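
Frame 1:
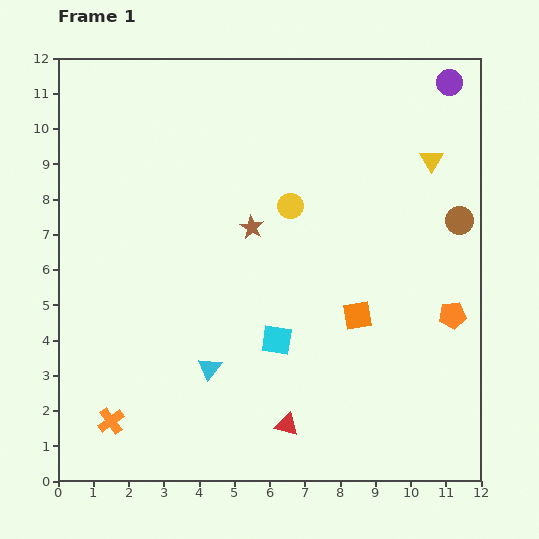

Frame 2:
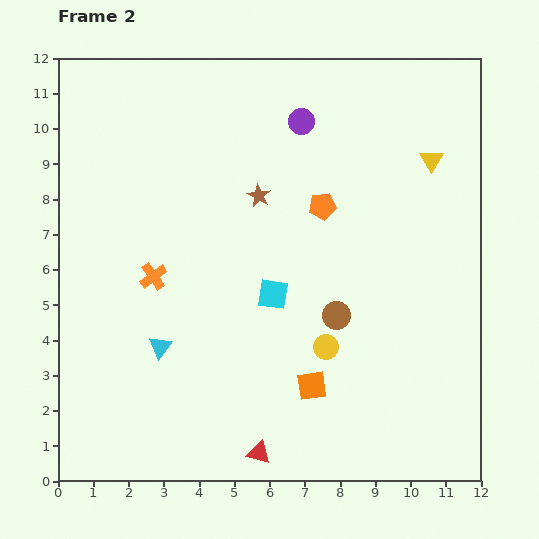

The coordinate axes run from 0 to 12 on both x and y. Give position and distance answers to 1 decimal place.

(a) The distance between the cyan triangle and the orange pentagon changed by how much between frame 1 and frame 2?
-1.0

Distance in frame 1: 7.1. Distance in frame 2: 6.1.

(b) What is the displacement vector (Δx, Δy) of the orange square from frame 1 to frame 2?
(-1.3, -2.0)

The orange square was at (8.5, 4.7) in frame 1 and (7.2, 2.7) in frame 2.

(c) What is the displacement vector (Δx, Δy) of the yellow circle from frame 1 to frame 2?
(1.0, -4.0)

The yellow circle was at (6.6, 7.8) in frame 1 and (7.6, 3.8) in frame 2.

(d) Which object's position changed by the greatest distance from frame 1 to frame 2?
the orange pentagon

(moved 4.8; next 4.4)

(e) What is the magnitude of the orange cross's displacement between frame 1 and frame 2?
4.3

The orange cross moved from (1.5, 1.7) to (2.7, 5.8), a distance of √(1.2² + 4.1²) ≈ 4.3.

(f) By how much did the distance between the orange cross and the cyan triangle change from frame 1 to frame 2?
-1.2

Distance in frame 1: 3.2. Distance in frame 2: 2.0.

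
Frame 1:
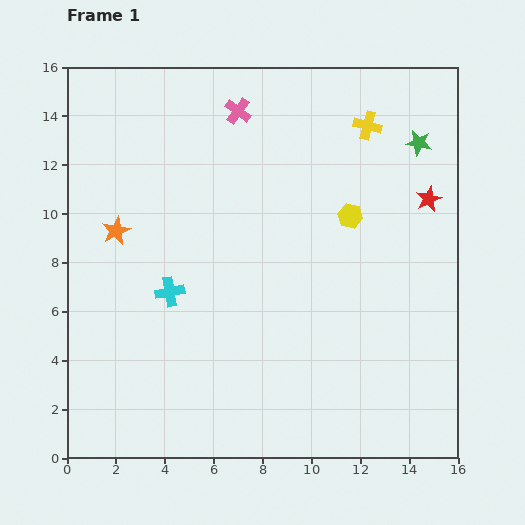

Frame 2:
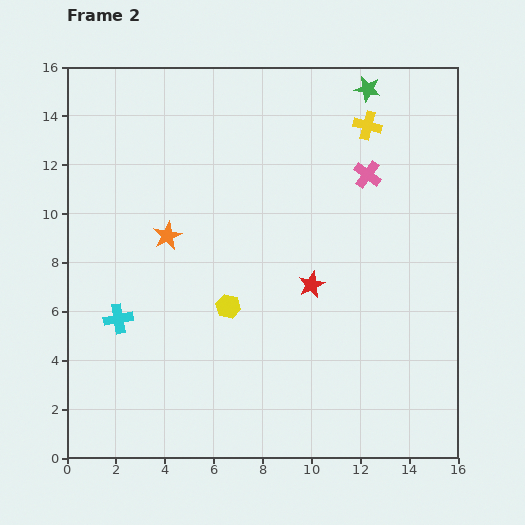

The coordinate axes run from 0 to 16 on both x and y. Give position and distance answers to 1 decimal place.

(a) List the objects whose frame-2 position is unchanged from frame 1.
the yellow cross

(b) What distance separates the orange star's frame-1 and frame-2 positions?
2.1

The orange star moved from (2.0, 9.3) to (4.1, 9.1), a distance of √(2.1² + 0.2²) ≈ 2.1.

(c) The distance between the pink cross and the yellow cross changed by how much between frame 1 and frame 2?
-3.3

Distance in frame 1: 5.3. Distance in frame 2: 2.0.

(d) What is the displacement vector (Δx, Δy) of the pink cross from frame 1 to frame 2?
(5.3, -2.6)

The pink cross was at (7.0, 14.2) in frame 1 and (12.3, 11.6) in frame 2.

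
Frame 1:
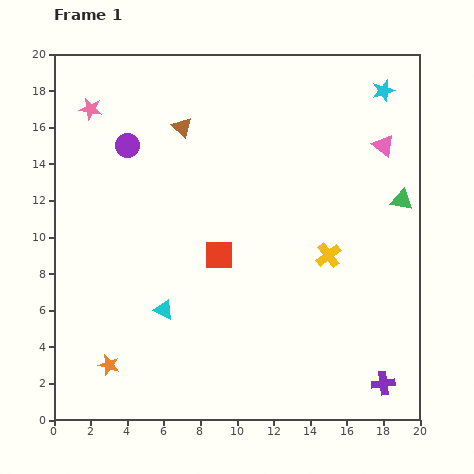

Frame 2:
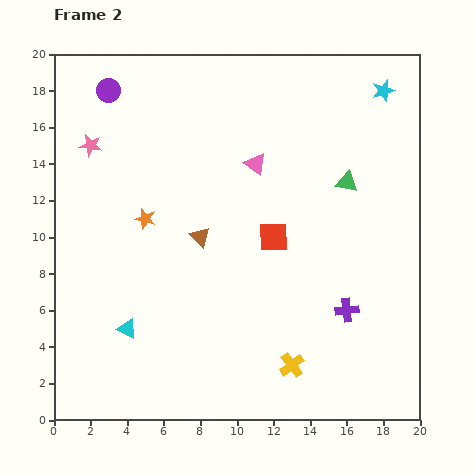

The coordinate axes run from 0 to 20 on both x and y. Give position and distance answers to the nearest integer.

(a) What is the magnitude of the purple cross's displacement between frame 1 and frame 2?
4

The purple cross moved from (18, 2) to (16, 6), a distance of √(2² + 4²) ≈ 4.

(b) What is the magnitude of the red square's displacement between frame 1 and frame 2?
3

The red square moved from (9, 9) to (12, 10), a distance of √(3² + 1²) ≈ 3.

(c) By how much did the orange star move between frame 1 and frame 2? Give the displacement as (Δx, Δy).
(2, 8)

The orange star was at (3, 3) in frame 1 and (5, 11) in frame 2.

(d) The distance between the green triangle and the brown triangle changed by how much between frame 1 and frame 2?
-4

Distance in frame 1: 13. Distance in frame 2: 9.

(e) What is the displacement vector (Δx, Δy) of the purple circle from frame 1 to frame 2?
(-1, 3)

The purple circle was at (4, 15) in frame 1 and (3, 18) in frame 2.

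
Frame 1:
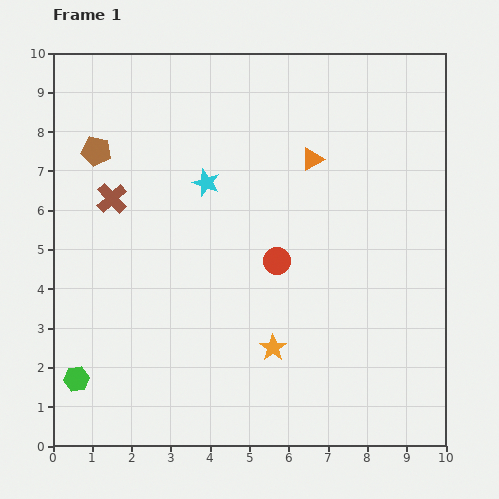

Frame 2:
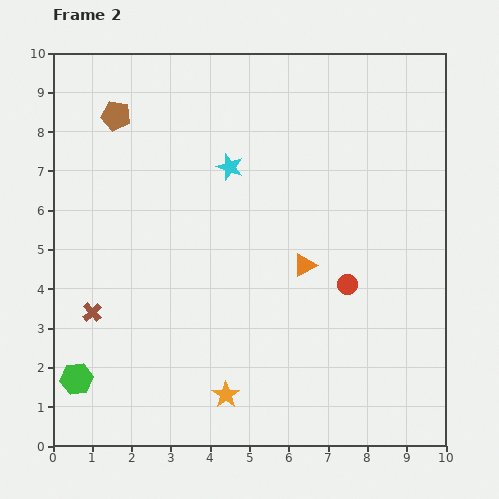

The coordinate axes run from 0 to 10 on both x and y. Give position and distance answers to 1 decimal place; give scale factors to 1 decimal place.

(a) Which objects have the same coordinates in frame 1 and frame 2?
the green hexagon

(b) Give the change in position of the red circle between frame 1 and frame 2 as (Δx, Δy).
(1.8, -0.6)

The red circle was at (5.7, 4.7) in frame 1 and (7.5, 4.1) in frame 2.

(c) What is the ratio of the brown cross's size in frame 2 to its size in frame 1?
0.6×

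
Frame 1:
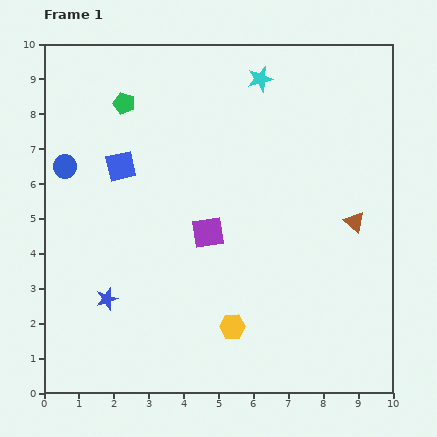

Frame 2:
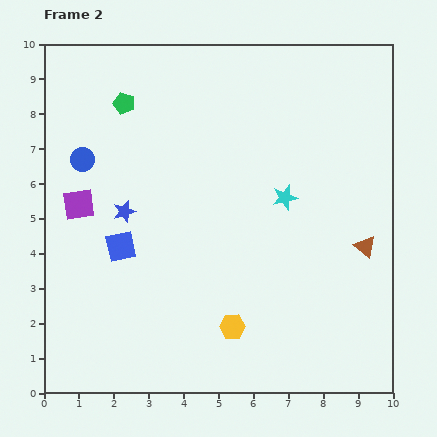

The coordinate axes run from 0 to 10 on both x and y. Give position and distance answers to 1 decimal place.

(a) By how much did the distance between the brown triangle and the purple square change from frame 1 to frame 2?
+4.1

Distance in frame 1: 4.2. Distance in frame 2: 8.3.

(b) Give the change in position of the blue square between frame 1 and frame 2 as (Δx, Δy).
(0.0, -2.3)

The blue square was at (2.2, 6.5) in frame 1 and (2.2, 4.2) in frame 2.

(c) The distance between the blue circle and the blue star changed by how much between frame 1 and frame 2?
-2.1

Distance in frame 1: 4.0. Distance in frame 2: 1.9.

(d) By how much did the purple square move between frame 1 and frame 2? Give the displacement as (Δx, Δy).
(-3.7, 0.8)

The purple square was at (4.7, 4.6) in frame 1 and (1.0, 5.4) in frame 2.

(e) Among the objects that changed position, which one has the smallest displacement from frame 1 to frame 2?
the blue circle

(moved 0.5)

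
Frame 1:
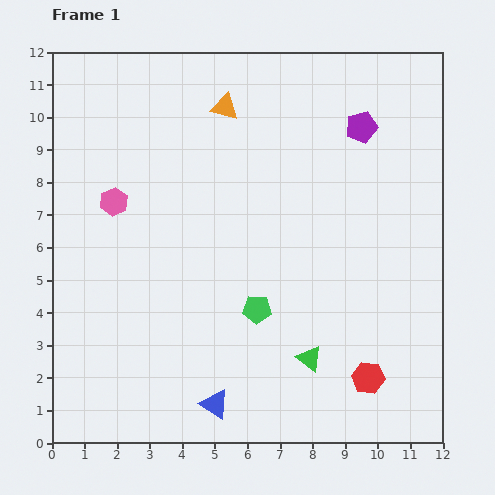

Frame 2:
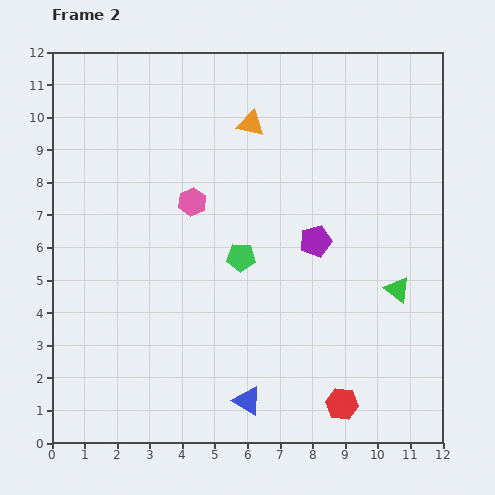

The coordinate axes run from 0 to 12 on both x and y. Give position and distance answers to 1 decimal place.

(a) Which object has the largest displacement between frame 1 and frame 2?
the purple pentagon

(moved 3.8; next 3.4)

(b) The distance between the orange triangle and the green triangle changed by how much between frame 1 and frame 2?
-1.3

Distance in frame 1: 8.1. Distance in frame 2: 6.8.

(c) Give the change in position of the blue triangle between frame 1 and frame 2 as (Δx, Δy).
(1.0, 0.1)

The blue triangle was at (5.0, 1.2) in frame 1 and (6.0, 1.3) in frame 2.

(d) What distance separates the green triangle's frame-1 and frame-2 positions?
3.4

The green triangle moved from (7.9, 2.6) to (10.6, 4.7), a distance of √(2.7² + 2.1²) ≈ 3.4.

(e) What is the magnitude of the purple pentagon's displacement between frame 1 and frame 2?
3.8

The purple pentagon moved from (9.5, 9.7) to (8.1, 6.2), a distance of √(1.4² + 3.5²) ≈ 3.8.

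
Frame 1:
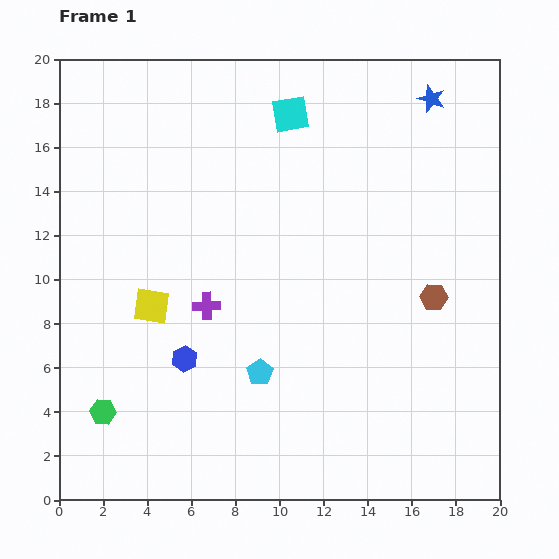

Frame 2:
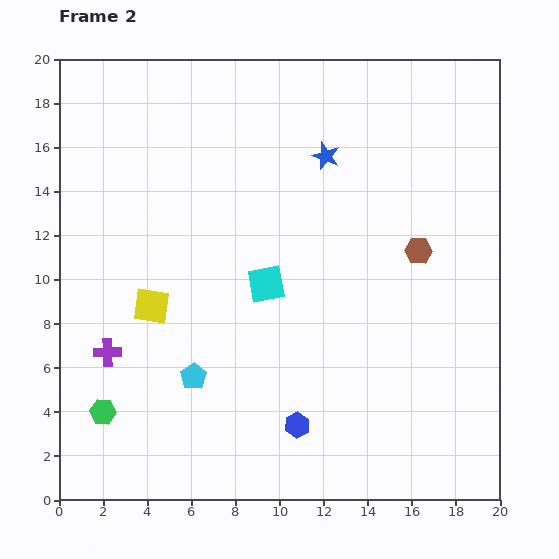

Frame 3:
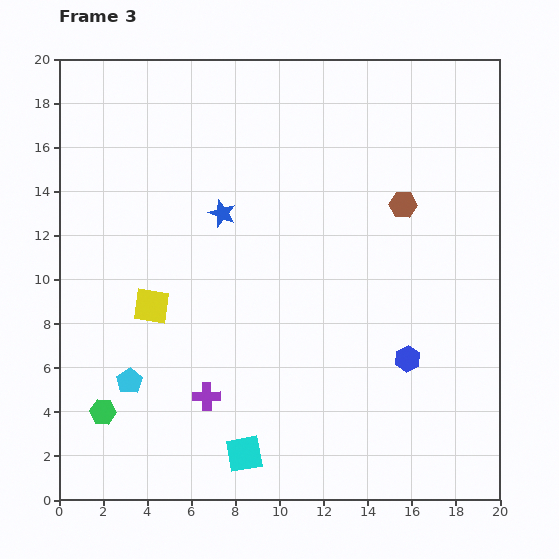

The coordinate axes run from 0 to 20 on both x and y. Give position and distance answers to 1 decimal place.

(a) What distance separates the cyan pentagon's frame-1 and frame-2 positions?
3.0

The cyan pentagon moved from (9.1, 5.8) to (6.1, 5.6), a distance of √(3.0² + 0.2²) ≈ 3.0.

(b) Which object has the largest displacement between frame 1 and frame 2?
the cyan square

(moved 7.8; next 5.9)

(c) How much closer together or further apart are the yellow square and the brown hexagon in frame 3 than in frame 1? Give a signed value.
-0.5

Distance in frame 1: 12.8. Distance in frame 3: 12.3.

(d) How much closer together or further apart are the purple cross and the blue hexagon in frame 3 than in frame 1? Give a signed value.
+6.7

Distance in frame 1: 2.6. Distance in frame 3: 9.3.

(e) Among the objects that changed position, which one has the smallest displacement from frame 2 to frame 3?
the brown hexagon

(moved 2.2)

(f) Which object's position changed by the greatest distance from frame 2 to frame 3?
the cyan square

(moved 7.8; next 5.8)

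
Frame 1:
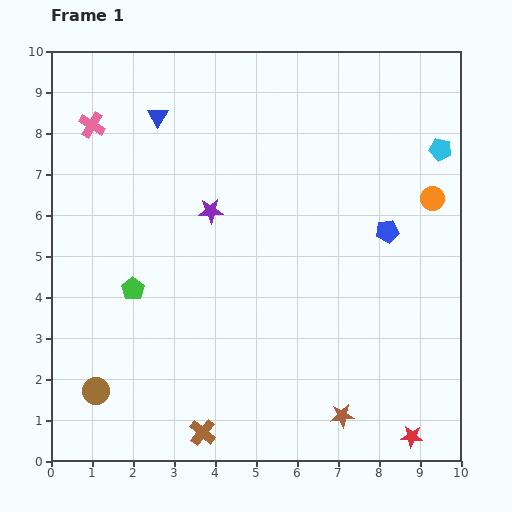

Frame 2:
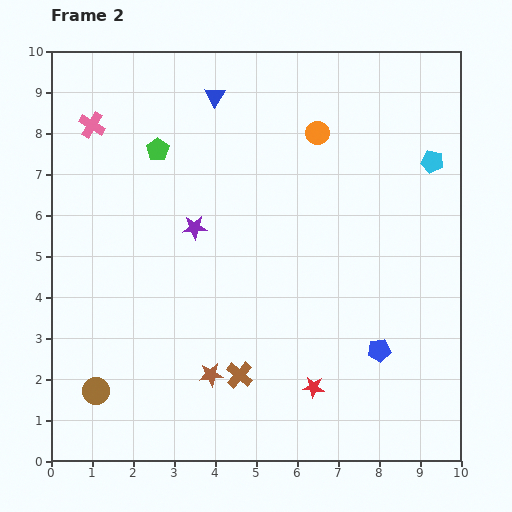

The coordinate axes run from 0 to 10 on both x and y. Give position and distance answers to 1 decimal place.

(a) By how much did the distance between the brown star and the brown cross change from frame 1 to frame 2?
-2.7

Distance in frame 1: 3.4. Distance in frame 2: 0.7.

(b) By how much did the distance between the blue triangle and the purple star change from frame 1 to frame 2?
+0.6

Distance in frame 1: 2.6. Distance in frame 2: 3.2.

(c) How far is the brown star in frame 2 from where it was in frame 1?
3.4

The brown star moved from (7.1, 1.1) to (3.9, 2.1), a distance of √(3.2² + 1.0²) ≈ 3.4.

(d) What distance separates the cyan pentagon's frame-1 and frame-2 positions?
0.4

The cyan pentagon moved from (9.5, 7.6) to (9.3, 7.3), a distance of √(0.2² + 0.3²) ≈ 0.4.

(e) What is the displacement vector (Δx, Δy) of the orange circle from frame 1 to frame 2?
(-2.8, 1.6)

The orange circle was at (9.3, 6.4) in frame 1 and (6.5, 8.0) in frame 2.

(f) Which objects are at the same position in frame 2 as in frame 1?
the pink cross, the brown circle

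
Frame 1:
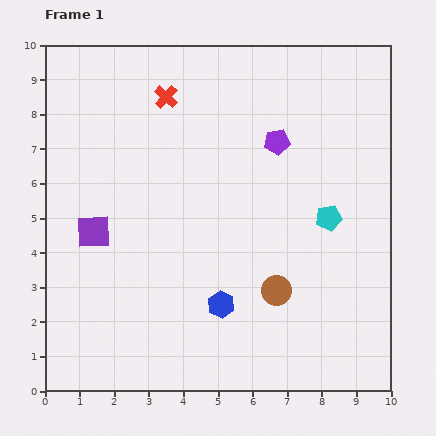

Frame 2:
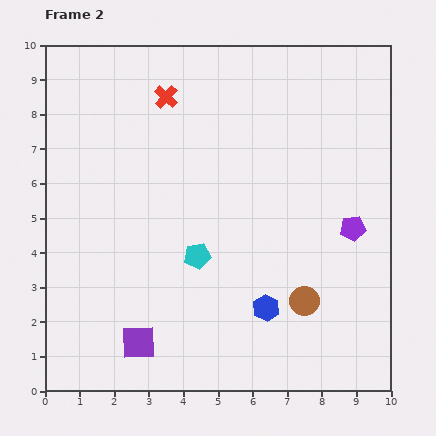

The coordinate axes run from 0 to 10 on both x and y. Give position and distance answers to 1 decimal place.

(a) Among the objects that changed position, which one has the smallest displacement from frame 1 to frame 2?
the brown circle

(moved 0.9)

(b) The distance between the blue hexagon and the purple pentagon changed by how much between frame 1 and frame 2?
-1.6

Distance in frame 1: 5.0. Distance in frame 2: 3.4.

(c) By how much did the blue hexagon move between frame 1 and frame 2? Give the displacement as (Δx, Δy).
(1.3, -0.1)

The blue hexagon was at (5.1, 2.5) in frame 1 and (6.4, 2.4) in frame 2.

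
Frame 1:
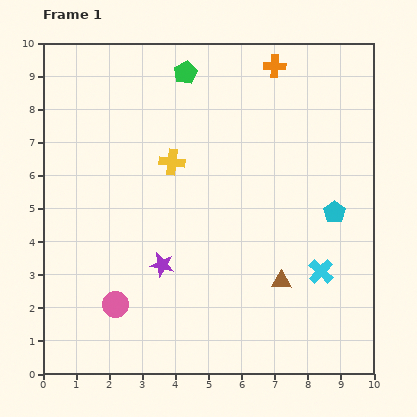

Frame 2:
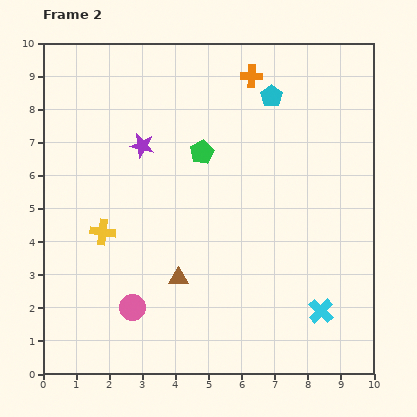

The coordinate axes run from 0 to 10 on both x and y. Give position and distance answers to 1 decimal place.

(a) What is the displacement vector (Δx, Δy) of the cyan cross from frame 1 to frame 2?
(0.0, -1.2)

The cyan cross was at (8.4, 3.1) in frame 1 and (8.4, 1.9) in frame 2.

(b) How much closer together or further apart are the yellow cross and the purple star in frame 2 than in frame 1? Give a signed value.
-0.2

Distance in frame 1: 3.1. Distance in frame 2: 2.9.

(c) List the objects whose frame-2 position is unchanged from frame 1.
none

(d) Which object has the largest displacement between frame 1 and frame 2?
the cyan pentagon

(moved 4.0; next 3.6)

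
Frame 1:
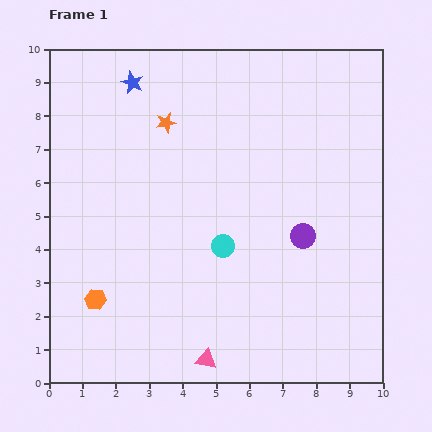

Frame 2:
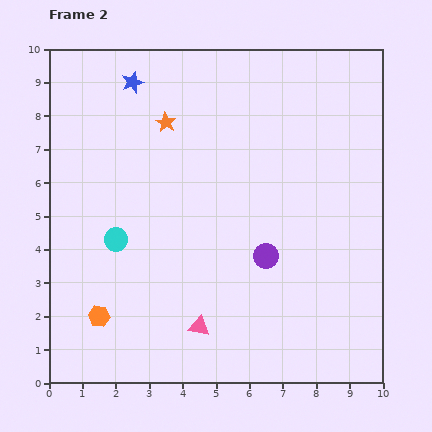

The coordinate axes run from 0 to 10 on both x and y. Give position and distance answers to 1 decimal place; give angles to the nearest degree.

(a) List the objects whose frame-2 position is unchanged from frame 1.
the blue star, the orange star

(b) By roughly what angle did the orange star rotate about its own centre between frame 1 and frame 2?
31° counter-clockwise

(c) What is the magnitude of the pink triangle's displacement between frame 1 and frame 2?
1.0

The pink triangle moved from (4.7, 0.7) to (4.5, 1.7), a distance of √(0.2² + 1.0²) ≈ 1.0.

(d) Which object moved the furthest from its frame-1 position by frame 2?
the cyan circle

(moved 3.2; next 1.3)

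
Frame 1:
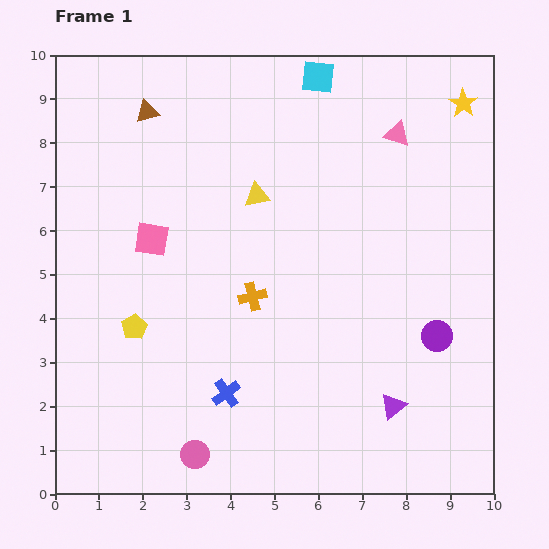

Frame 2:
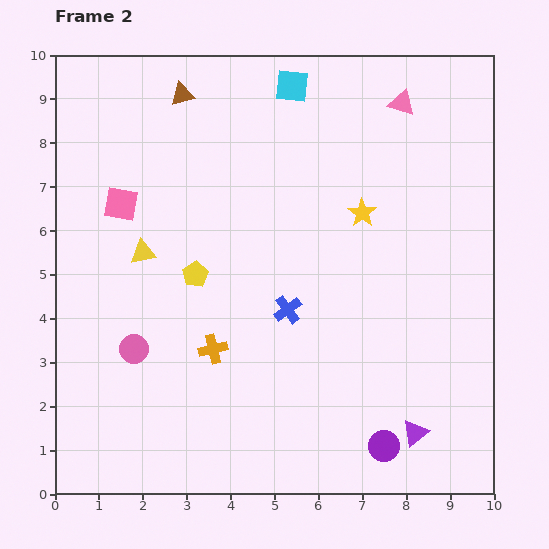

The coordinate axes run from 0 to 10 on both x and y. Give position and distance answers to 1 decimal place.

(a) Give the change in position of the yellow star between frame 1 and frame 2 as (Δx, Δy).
(-2.3, -2.5)

The yellow star was at (9.3, 8.9) in frame 1 and (7.0, 6.4) in frame 2.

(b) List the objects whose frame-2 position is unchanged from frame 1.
none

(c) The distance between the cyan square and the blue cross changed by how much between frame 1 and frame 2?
-2.4

Distance in frame 1: 7.5. Distance in frame 2: 5.1.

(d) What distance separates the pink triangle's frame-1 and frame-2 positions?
0.7

The pink triangle moved from (7.8, 8.2) to (7.9, 8.9), a distance of √(0.1² + 0.7²) ≈ 0.7.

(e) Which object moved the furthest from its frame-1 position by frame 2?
the yellow star

(moved 3.4; next 2.9)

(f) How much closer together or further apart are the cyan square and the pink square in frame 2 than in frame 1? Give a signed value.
-0.6

Distance in frame 1: 5.3. Distance in frame 2: 4.7.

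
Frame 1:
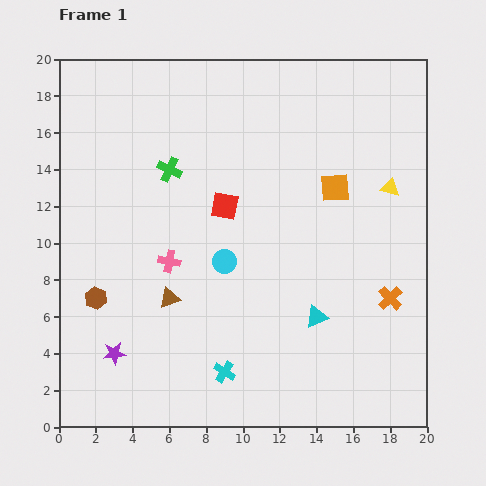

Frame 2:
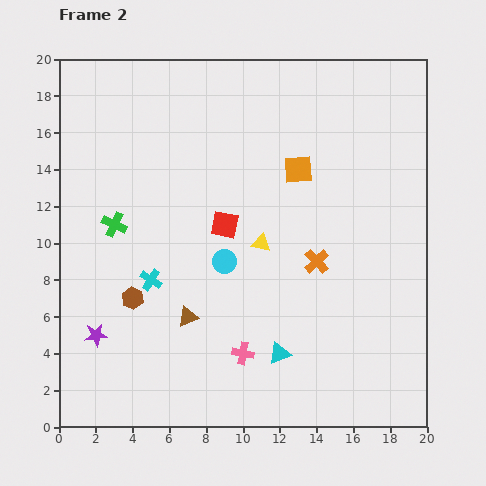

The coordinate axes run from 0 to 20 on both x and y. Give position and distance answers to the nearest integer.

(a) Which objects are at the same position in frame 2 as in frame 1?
the cyan circle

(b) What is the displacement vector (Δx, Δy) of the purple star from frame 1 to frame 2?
(-1, 1)

The purple star was at (3, 4) in frame 1 and (2, 5) in frame 2.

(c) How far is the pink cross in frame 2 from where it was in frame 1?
6

The pink cross moved from (6, 9) to (10, 4), a distance of √(4² + 5²) ≈ 6.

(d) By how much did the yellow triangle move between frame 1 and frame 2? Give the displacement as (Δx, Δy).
(-7, -3)

The yellow triangle was at (18, 13) in frame 1 and (11, 10) in frame 2.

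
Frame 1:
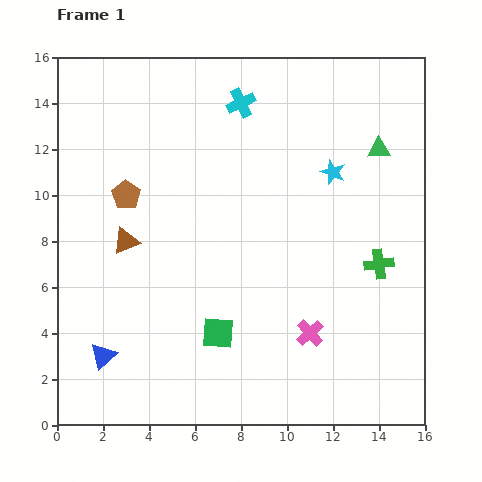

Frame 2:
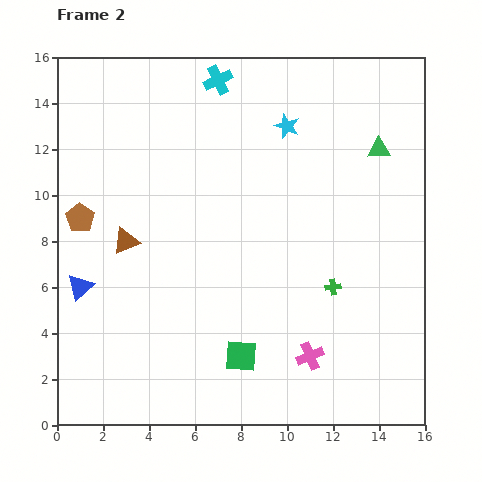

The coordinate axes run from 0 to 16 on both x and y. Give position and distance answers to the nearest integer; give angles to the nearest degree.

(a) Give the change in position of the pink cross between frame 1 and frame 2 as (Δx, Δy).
(0, -1)

The pink cross was at (11, 4) in frame 1 and (11, 3) in frame 2.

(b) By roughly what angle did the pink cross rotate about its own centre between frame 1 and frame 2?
19° clockwise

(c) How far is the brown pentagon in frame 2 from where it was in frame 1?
2

The brown pentagon moved from (3, 10) to (1, 9), a distance of √(2² + 1²) ≈ 2.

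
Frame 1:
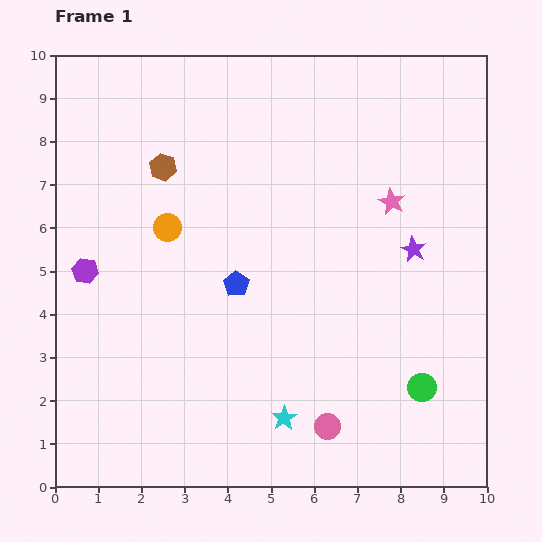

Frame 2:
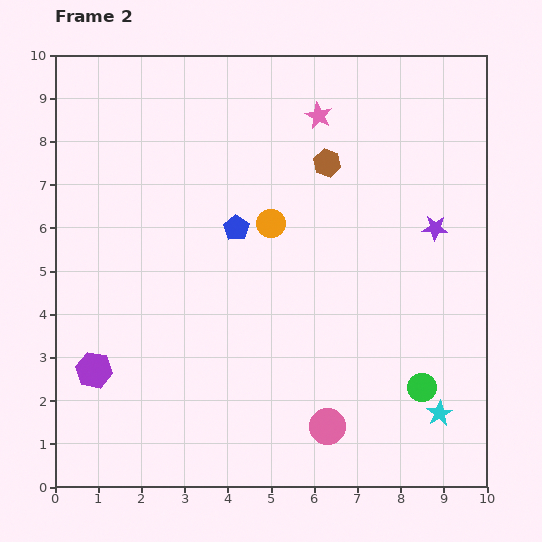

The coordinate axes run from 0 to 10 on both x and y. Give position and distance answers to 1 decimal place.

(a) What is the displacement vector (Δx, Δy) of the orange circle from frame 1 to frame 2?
(2.4, 0.1)

The orange circle was at (2.6, 6.0) in frame 1 and (5.0, 6.1) in frame 2.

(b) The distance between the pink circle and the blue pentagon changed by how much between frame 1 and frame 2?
+1.2

Distance in frame 1: 3.9. Distance in frame 2: 5.1.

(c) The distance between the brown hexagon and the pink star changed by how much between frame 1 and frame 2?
-4.3

Distance in frame 1: 5.4. Distance in frame 2: 1.1.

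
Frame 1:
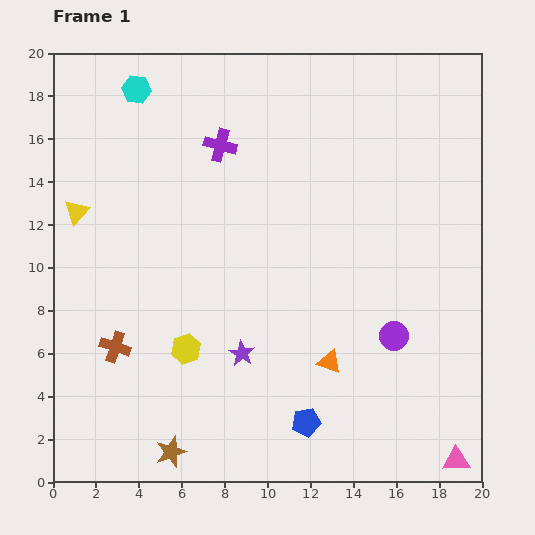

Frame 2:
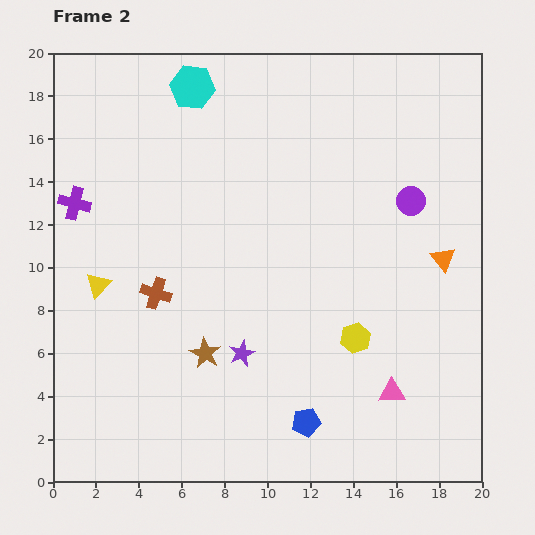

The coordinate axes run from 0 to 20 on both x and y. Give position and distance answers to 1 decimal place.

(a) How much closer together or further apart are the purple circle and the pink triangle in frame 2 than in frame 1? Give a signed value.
+2.4

Distance in frame 1: 6.5. Distance in frame 2: 8.9.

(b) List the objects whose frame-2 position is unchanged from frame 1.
the purple star, the blue pentagon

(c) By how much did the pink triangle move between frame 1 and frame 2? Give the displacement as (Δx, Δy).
(-3.0, 3.2)

The pink triangle was at (18.8, 1.0) in frame 1 and (15.8, 4.2) in frame 2.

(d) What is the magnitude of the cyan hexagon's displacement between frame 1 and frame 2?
2.6

The cyan hexagon moved from (3.9, 18.3) to (6.5, 18.4), a distance of √(2.6² + 0.1²) ≈ 2.6.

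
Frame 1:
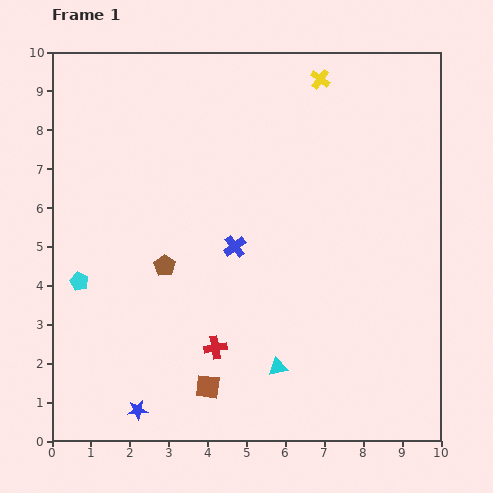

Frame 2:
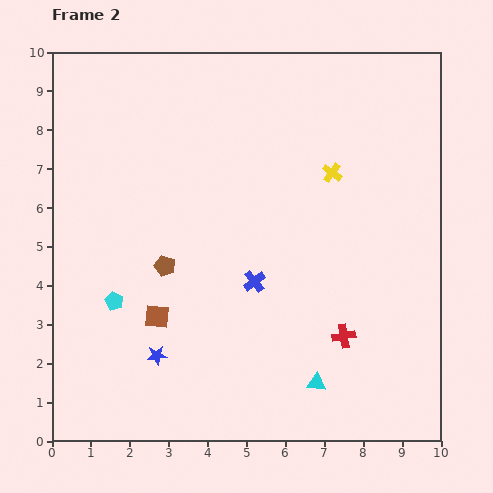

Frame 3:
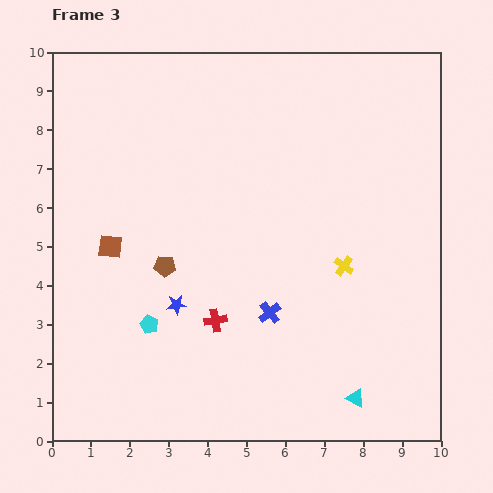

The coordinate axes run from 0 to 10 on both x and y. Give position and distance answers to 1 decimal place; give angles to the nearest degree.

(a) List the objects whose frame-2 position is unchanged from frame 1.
the brown pentagon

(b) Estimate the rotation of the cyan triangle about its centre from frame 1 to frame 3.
40° clockwise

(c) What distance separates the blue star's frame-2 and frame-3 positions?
1.4

The blue star moved from (2.7, 2.2) to (3.2, 3.5), a distance of √(0.5² + 1.3²) ≈ 1.4.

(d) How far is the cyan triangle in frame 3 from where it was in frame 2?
1.1

The cyan triangle moved from (6.8, 1.5) to (7.8, 1.1), a distance of √(1.0² + 0.4²) ≈ 1.1.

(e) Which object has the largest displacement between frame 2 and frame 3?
the red cross

(moved 3.3; next 2.4)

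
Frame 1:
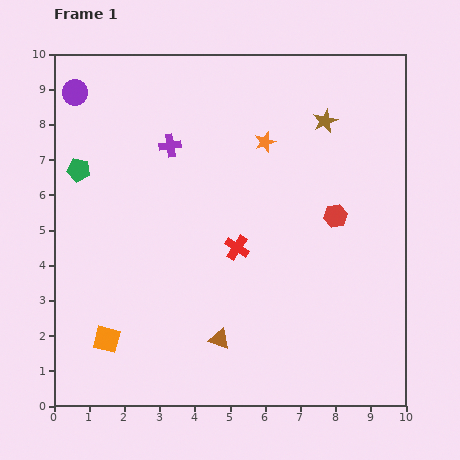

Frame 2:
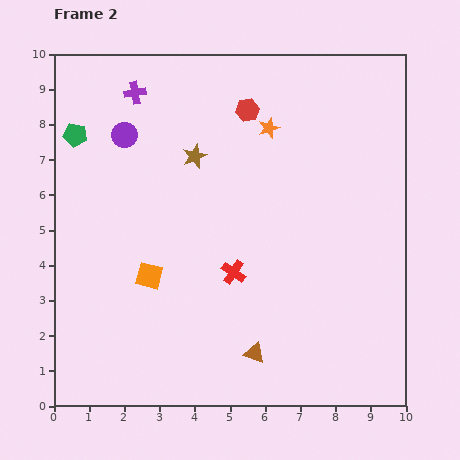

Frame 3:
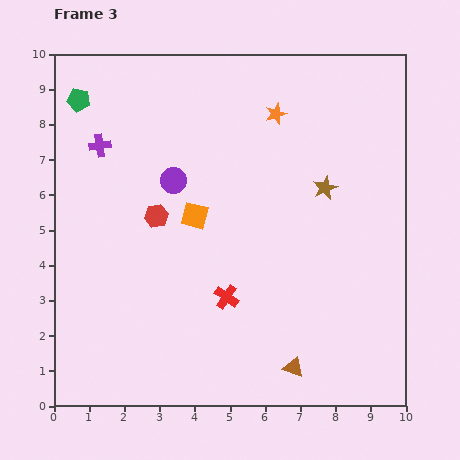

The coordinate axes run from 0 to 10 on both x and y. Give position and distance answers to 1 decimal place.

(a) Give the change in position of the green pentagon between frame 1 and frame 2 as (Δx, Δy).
(-0.1, 1.0)

The green pentagon was at (0.7, 6.7) in frame 1 and (0.6, 7.7) in frame 2.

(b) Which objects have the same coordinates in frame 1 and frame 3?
none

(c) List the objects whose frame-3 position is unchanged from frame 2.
none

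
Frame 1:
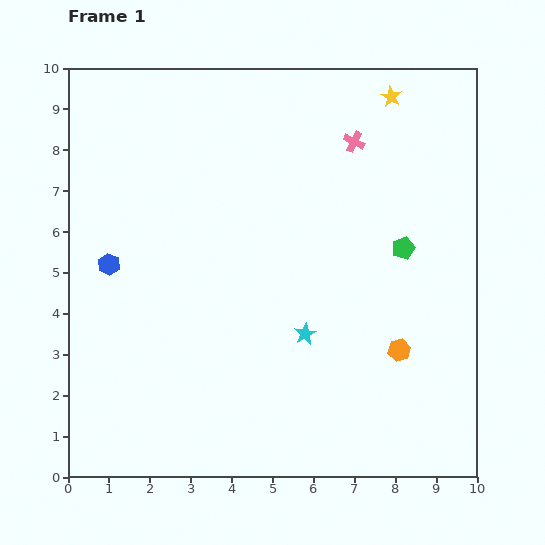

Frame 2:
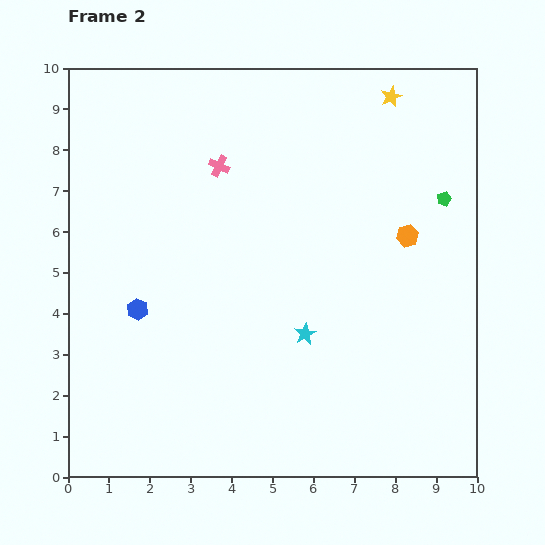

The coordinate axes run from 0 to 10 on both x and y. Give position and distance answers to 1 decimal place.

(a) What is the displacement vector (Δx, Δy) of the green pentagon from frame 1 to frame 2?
(1.0, 1.2)

The green pentagon was at (8.2, 5.6) in frame 1 and (9.2, 6.8) in frame 2.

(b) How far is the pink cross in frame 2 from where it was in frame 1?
3.4

The pink cross moved from (7.0, 8.2) to (3.7, 7.6), a distance of √(3.3² + 0.6²) ≈ 3.4.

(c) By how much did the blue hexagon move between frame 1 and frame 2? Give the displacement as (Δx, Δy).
(0.7, -1.1)

The blue hexagon was at (1.0, 5.2) in frame 1 and (1.7, 4.1) in frame 2.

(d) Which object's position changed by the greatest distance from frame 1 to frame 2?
the pink cross

(moved 3.4; next 2.8)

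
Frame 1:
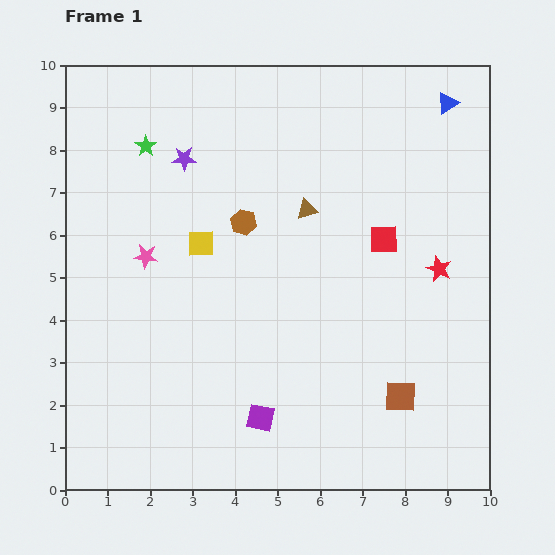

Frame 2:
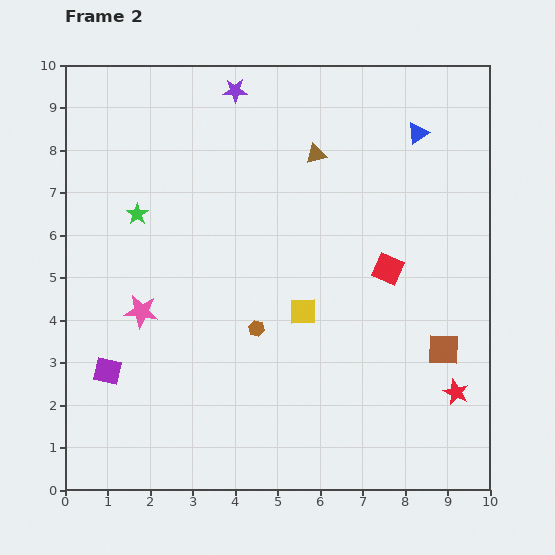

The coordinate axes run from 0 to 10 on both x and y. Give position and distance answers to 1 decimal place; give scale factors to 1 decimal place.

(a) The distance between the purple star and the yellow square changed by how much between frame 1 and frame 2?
+3.4

Distance in frame 1: 2.0. Distance in frame 2: 5.4.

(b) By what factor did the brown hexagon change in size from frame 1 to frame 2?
0.6×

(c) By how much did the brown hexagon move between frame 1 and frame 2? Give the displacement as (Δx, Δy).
(0.3, -2.5)

The brown hexagon was at (4.2, 6.3) in frame 1 and (4.5, 3.8) in frame 2.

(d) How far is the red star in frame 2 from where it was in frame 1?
2.9

The red star moved from (8.8, 5.2) to (9.2, 2.3), a distance of √(0.4² + 2.9²) ≈ 2.9.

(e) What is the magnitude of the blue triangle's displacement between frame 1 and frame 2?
1.0

The blue triangle moved from (9.0, 9.1) to (8.3, 8.4), a distance of √(0.7² + 0.7²) ≈ 1.0.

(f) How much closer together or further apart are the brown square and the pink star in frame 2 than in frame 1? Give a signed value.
+0.4

Distance in frame 1: 6.8. Distance in frame 2: 7.2.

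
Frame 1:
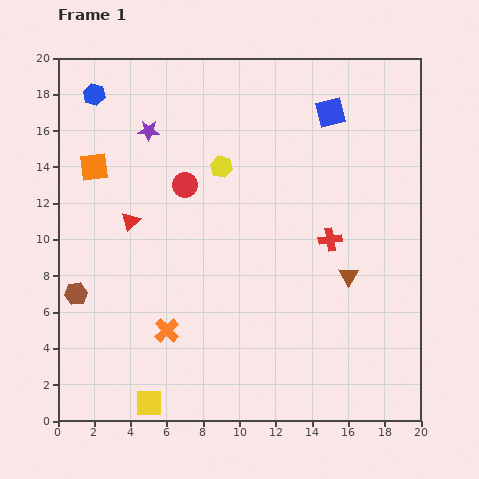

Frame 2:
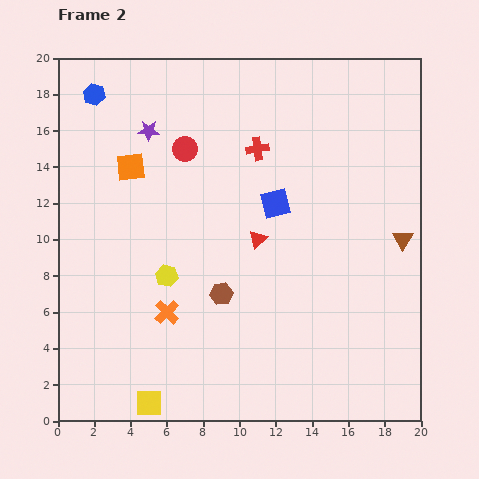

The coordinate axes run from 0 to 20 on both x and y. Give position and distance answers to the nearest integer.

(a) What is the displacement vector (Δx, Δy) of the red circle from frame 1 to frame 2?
(0, 2)

The red circle was at (7, 13) in frame 1 and (7, 15) in frame 2.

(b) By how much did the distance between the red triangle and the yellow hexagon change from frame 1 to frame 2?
-1

Distance in frame 1: 6. Distance in frame 2: 5.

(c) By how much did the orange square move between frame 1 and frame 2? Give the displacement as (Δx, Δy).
(2, 0)

The orange square was at (2, 14) in frame 1 and (4, 14) in frame 2.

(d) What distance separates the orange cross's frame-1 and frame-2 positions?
1

The orange cross moved from (6, 5) to (6, 6), a distance of √(0² + 1²) ≈ 1.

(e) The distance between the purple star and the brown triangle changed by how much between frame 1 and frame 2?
+1

Distance in frame 1: 14. Distance in frame 2: 15.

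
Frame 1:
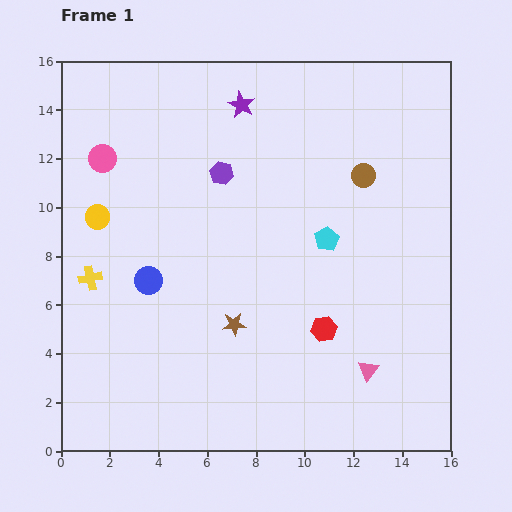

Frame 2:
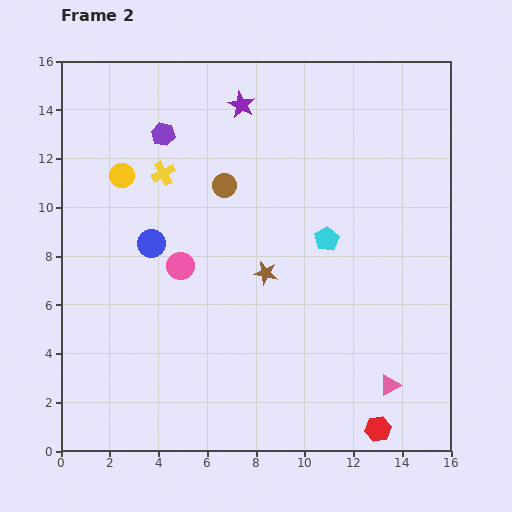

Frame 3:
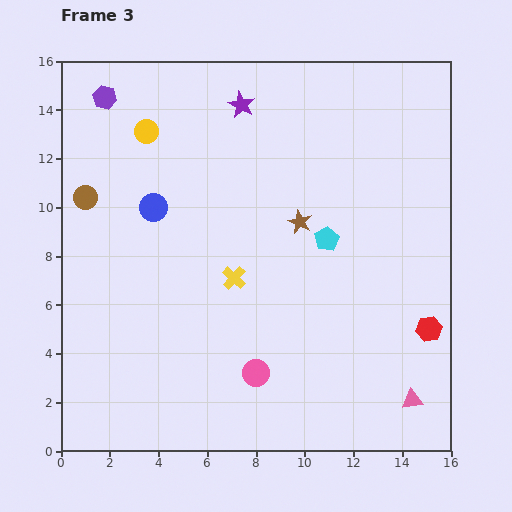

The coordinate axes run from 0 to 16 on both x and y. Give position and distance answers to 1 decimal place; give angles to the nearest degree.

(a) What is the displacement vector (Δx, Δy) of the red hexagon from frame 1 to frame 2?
(2.2, -4.1)

The red hexagon was at (10.8, 5.0) in frame 1 and (13.0, 0.9) in frame 2.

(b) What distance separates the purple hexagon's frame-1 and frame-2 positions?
2.9

The purple hexagon moved from (6.6, 11.4) to (4.2, 13.0), a distance of √(2.4² + 1.6²) ≈ 2.9.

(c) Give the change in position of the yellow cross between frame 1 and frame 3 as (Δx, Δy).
(5.9, 0.0)

The yellow cross was at (1.2, 7.1) in frame 1 and (7.1, 7.1) in frame 3.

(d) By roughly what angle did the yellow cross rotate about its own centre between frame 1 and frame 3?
35° counter-clockwise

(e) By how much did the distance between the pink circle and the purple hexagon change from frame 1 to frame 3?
+8.0

Distance in frame 1: 4.9. Distance in frame 3: 12.9.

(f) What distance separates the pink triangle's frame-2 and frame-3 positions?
1.1

The pink triangle moved from (13.5, 2.7) to (14.4, 2.1), a distance of √(0.9² + 0.6²) ≈ 1.1.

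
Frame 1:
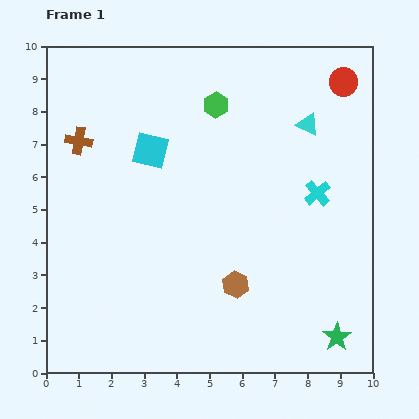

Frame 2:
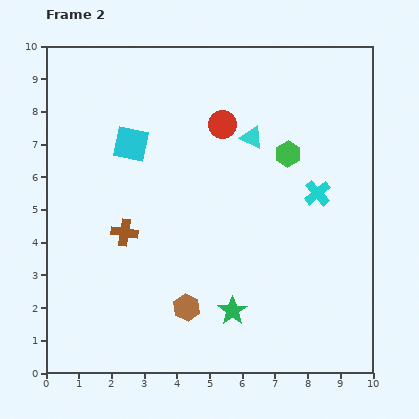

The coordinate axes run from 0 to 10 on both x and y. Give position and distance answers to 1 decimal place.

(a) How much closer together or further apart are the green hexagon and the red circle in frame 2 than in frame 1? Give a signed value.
-1.8

Distance in frame 1: 4.0. Distance in frame 2: 2.2.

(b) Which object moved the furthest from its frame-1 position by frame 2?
the red circle

(moved 3.9; next 3.3)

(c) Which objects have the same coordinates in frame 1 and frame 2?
the cyan cross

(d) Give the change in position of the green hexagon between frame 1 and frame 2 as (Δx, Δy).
(2.2, -1.5)

The green hexagon was at (5.2, 8.2) in frame 1 and (7.4, 6.7) in frame 2.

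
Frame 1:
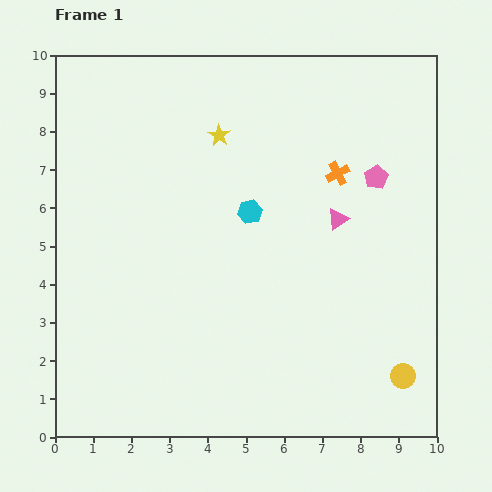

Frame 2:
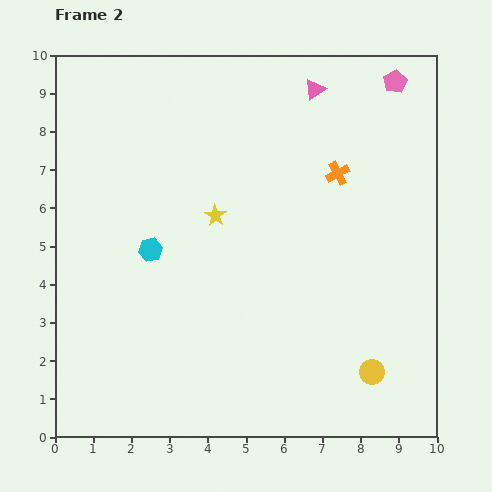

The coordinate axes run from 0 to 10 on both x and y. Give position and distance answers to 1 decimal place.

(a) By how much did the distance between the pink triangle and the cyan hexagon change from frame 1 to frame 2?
+3.7

Distance in frame 1: 2.3. Distance in frame 2: 6.0.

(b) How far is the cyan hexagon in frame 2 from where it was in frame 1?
2.8

The cyan hexagon moved from (5.1, 5.9) to (2.5, 4.9), a distance of √(2.6² + 1.0²) ≈ 2.8.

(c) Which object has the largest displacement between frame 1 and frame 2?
the pink triangle

(moved 3.5; next 2.8)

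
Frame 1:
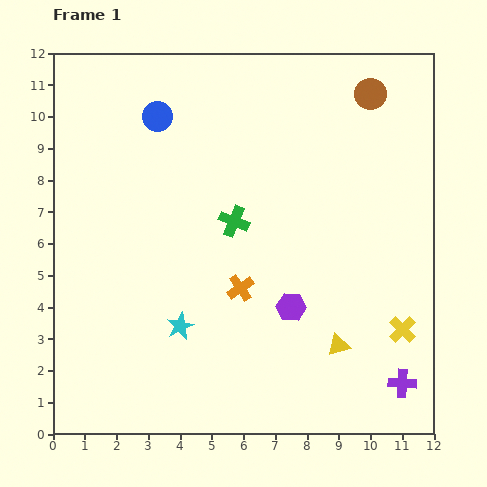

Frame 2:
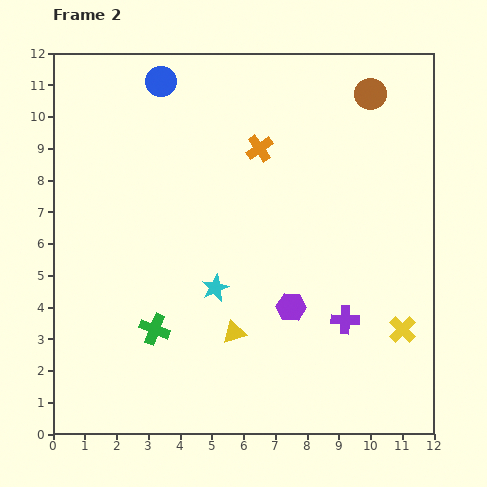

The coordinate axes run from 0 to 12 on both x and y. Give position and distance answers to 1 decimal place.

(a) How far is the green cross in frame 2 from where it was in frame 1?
4.2

The green cross moved from (5.7, 6.7) to (3.2, 3.3), a distance of √(2.5² + 3.4²) ≈ 4.2.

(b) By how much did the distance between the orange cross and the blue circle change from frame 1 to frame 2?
-2.3

Distance in frame 1: 6.0. Distance in frame 2: 3.7.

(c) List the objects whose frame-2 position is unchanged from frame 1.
the purple hexagon, the yellow cross, the brown circle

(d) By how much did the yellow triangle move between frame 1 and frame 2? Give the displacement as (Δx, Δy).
(-3.3, 0.4)

The yellow triangle was at (9.0, 2.8) in frame 1 and (5.7, 3.2) in frame 2.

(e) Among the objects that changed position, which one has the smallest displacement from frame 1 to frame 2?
the blue circle

(moved 1.1)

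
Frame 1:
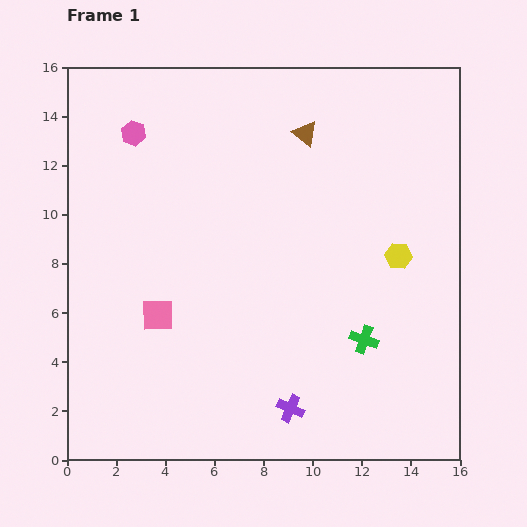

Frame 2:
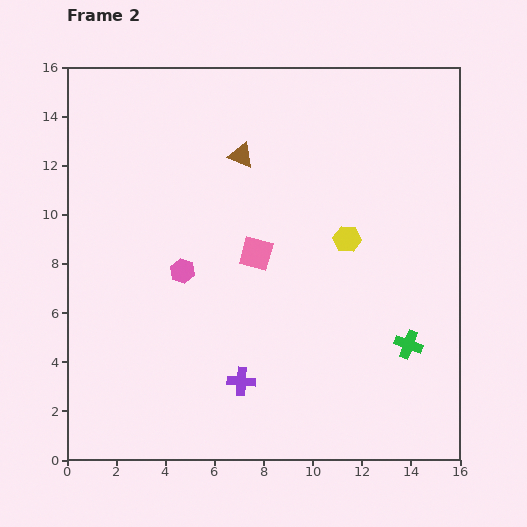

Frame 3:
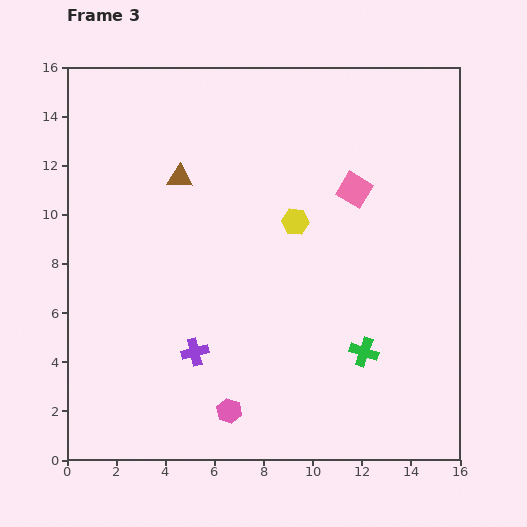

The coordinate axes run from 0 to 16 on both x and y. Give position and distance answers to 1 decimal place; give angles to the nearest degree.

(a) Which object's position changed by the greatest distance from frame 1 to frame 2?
the pink hexagon

(moved 5.9; next 4.7)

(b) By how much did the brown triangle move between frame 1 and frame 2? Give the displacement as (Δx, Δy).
(-2.6, -0.9)

The brown triangle was at (9.7, 13.3) in frame 1 and (7.1, 12.4) in frame 2.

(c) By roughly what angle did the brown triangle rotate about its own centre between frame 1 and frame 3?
36° counter-clockwise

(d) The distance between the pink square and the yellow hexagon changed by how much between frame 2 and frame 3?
-1.0

Distance in frame 2: 3.7. Distance in frame 3: 2.7.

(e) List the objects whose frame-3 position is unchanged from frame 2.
none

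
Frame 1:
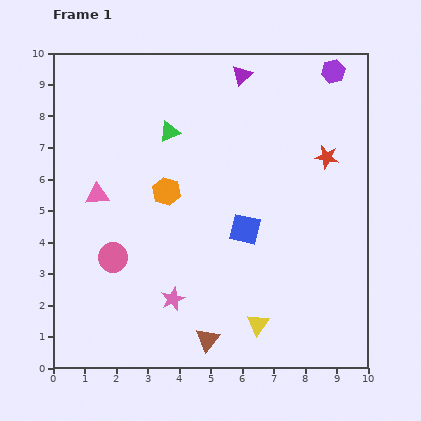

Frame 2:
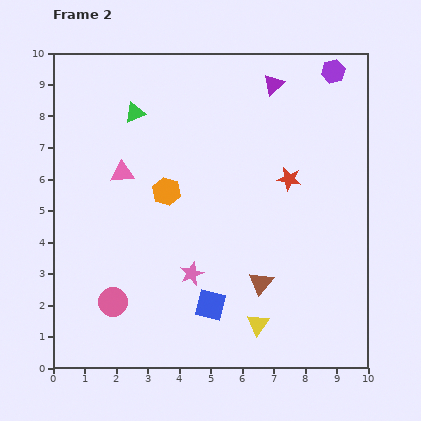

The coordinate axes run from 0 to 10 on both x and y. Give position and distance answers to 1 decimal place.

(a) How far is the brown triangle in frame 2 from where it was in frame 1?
2.5

The brown triangle moved from (4.9, 0.9) to (6.6, 2.7), a distance of √(1.7² + 1.8²) ≈ 2.5.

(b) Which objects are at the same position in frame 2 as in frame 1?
the yellow triangle, the orange hexagon, the purple hexagon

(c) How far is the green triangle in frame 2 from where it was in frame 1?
1.3

The green triangle moved from (3.7, 7.5) to (2.6, 8.1), a distance of √(1.1² + 0.6²) ≈ 1.3.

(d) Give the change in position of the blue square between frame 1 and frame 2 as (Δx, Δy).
(-1.1, -2.4)

The blue square was at (6.1, 4.4) in frame 1 and (5.0, 2.0) in frame 2.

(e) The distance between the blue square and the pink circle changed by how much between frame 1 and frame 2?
-1.2

Distance in frame 1: 4.3. Distance in frame 2: 3.1.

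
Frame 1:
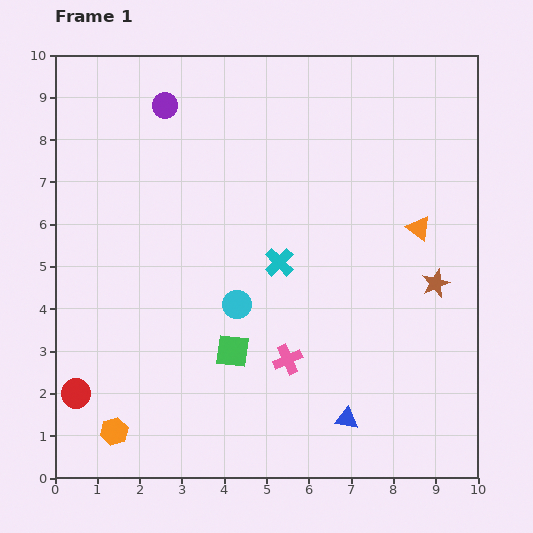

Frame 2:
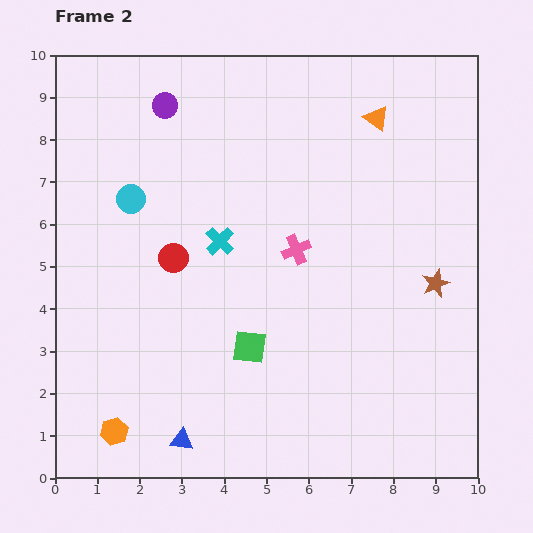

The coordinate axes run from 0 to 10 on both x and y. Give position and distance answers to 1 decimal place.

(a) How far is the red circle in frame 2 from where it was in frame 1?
3.9

The red circle moved from (0.5, 2.0) to (2.8, 5.2), a distance of √(2.3² + 3.2²) ≈ 3.9.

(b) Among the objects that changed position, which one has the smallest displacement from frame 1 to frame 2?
the green square

(moved 0.4)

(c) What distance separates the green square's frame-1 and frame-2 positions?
0.4

The green square moved from (4.2, 3.0) to (4.6, 3.1), a distance of √(0.4² + 0.1²) ≈ 0.4.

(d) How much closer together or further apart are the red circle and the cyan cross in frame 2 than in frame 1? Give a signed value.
-4.5

Distance in frame 1: 5.7. Distance in frame 2: 1.2.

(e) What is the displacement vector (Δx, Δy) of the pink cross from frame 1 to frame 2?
(0.2, 2.6)

The pink cross was at (5.5, 2.8) in frame 1 and (5.7, 5.4) in frame 2.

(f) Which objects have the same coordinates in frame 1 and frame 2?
the brown star, the orange hexagon, the purple circle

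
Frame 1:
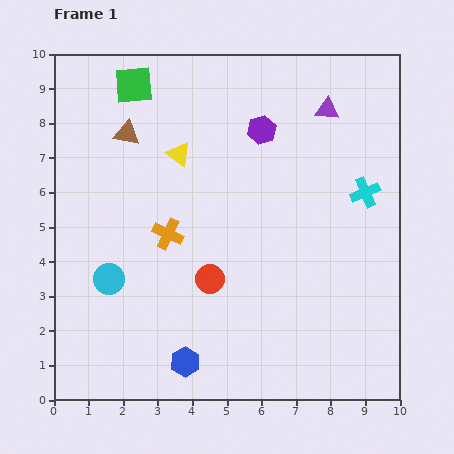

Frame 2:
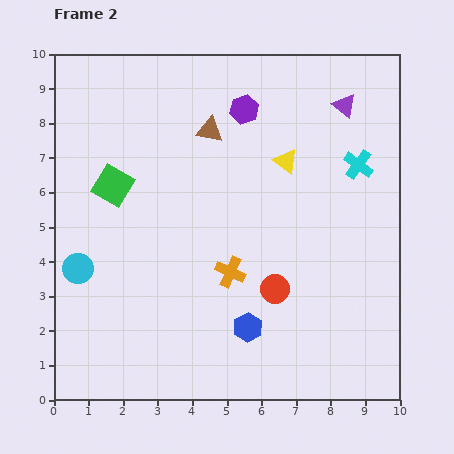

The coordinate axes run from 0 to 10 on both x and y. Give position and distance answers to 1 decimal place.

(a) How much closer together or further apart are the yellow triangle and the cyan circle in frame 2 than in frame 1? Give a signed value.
+2.7

Distance in frame 1: 4.1. Distance in frame 2: 6.8.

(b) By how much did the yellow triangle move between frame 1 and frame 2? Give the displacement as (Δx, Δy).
(3.1, -0.2)

The yellow triangle was at (3.6, 7.1) in frame 1 and (6.7, 6.9) in frame 2.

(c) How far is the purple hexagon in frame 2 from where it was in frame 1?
0.8

The purple hexagon moved from (6.0, 7.8) to (5.5, 8.4), a distance of √(0.5² + 0.6²) ≈ 0.8.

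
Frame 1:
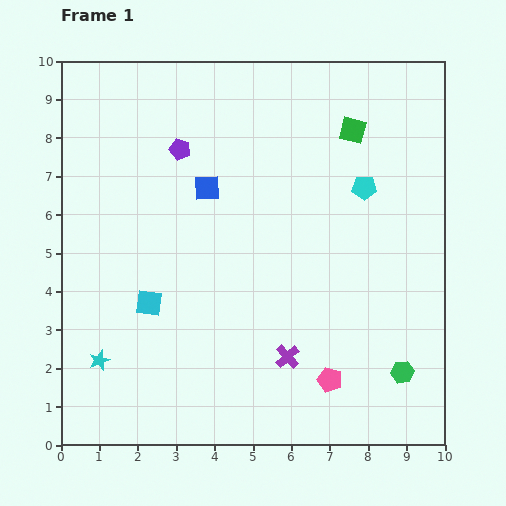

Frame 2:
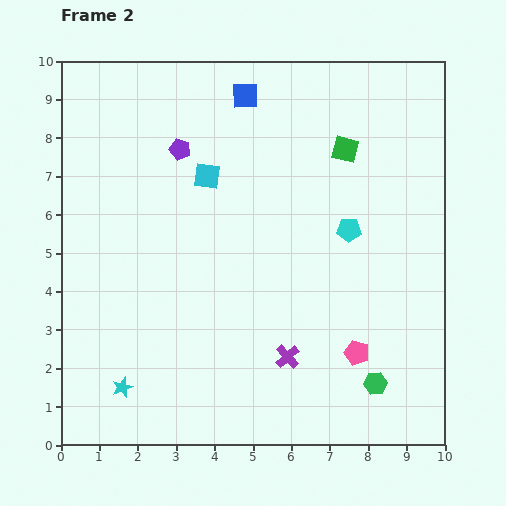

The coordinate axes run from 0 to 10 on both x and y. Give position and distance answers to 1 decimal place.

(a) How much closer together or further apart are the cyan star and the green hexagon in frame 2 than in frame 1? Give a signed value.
-1.3

Distance in frame 1: 7.9. Distance in frame 2: 6.6.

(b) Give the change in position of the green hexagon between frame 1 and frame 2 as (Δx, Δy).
(-0.7, -0.3)

The green hexagon was at (8.9, 1.9) in frame 1 and (8.2, 1.6) in frame 2.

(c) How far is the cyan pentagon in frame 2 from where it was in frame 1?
1.2

The cyan pentagon moved from (7.9, 6.7) to (7.5, 5.6), a distance of √(0.4² + 1.1²) ≈ 1.2.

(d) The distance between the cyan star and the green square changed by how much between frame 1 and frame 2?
-0.4

Distance in frame 1: 8.9. Distance in frame 2: 8.5.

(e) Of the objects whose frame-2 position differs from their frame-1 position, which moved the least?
the green square

(moved 0.5)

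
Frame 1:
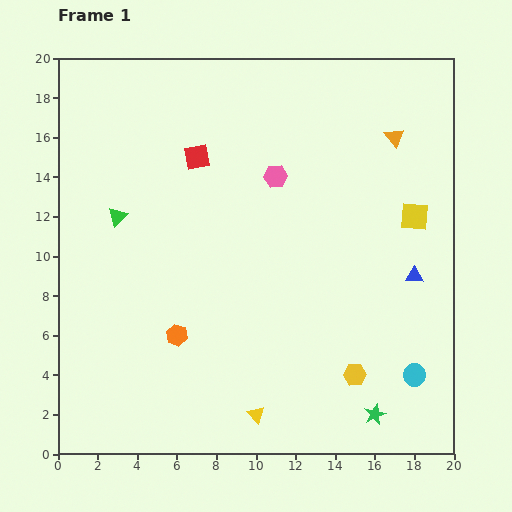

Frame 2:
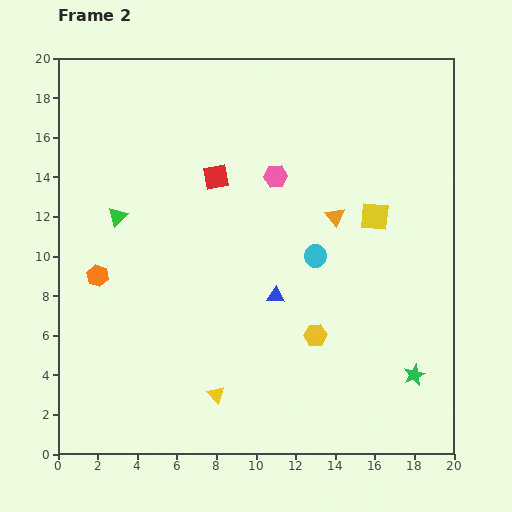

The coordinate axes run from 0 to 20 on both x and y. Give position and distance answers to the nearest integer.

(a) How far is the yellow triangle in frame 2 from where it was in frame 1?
2

The yellow triangle moved from (10, 2) to (8, 3), a distance of √(2² + 1²) ≈ 2.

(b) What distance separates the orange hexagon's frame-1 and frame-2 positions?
5

The orange hexagon moved from (6, 6) to (2, 9), a distance of √(4² + 3²) ≈ 5.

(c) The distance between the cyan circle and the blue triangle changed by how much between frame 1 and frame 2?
-2

Distance in frame 1: 5. Distance in frame 2: 3.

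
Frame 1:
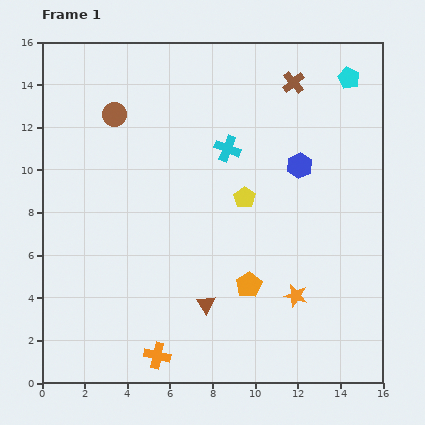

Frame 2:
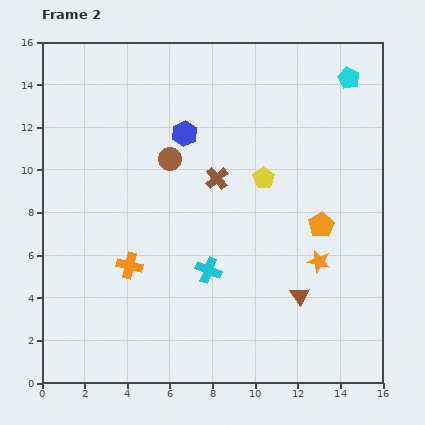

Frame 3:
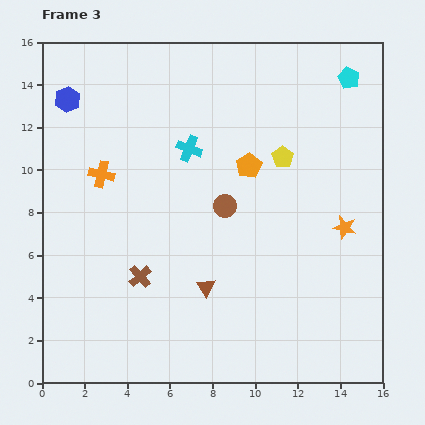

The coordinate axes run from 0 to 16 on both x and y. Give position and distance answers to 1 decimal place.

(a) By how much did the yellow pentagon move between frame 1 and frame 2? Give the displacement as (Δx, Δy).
(0.9, 0.9)

The yellow pentagon was at (9.5, 8.7) in frame 1 and (10.4, 9.6) in frame 2.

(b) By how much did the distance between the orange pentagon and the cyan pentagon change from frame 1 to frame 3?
-4.6

Distance in frame 1: 10.8. Distance in frame 3: 6.2.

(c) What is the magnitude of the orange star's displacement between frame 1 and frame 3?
3.9

The orange star moved from (11.9, 4.1) to (14.2, 7.3), a distance of √(2.3² + 3.2²) ≈ 3.9.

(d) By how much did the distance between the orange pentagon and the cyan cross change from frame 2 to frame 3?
-2.8

Distance in frame 2: 5.7. Distance in frame 3: 2.9.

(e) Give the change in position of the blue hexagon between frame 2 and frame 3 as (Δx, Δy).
(-5.5, 1.6)

The blue hexagon was at (6.7, 11.7) in frame 2 and (1.2, 13.3) in frame 3.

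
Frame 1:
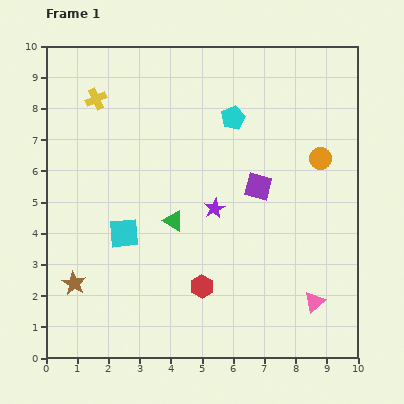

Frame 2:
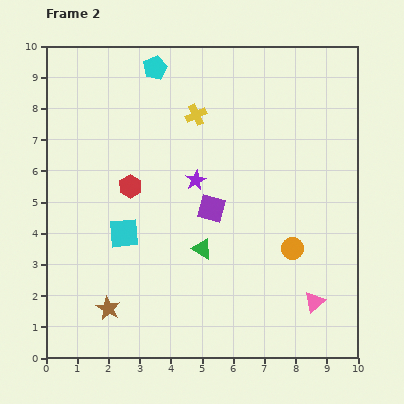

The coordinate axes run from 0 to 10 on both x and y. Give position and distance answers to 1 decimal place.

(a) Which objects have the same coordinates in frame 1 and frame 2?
the pink triangle, the cyan square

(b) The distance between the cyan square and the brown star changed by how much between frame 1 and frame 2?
+0.2

Distance in frame 1: 2.3. Distance in frame 2: 2.5.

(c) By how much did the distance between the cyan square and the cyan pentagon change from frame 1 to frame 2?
+0.3

Distance in frame 1: 5.1. Distance in frame 2: 5.4.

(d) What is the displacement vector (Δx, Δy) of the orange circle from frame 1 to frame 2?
(-0.9, -2.9)

The orange circle was at (8.8, 6.4) in frame 1 and (7.9, 3.5) in frame 2.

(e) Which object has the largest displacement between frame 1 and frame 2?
the red hexagon

(moved 3.9; next 3.2)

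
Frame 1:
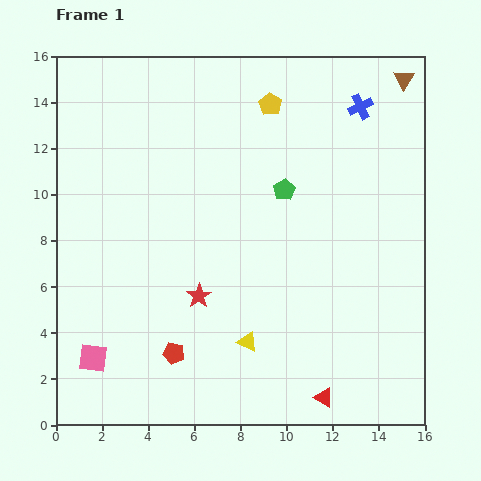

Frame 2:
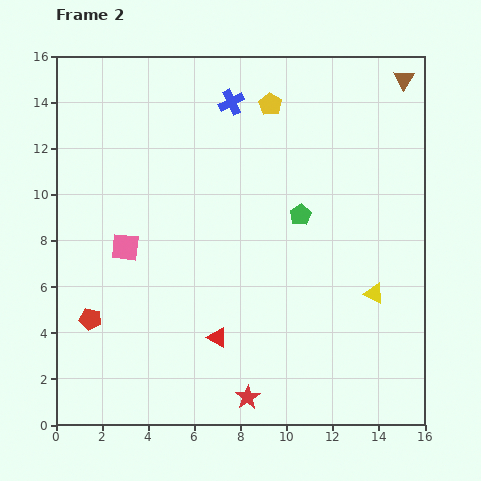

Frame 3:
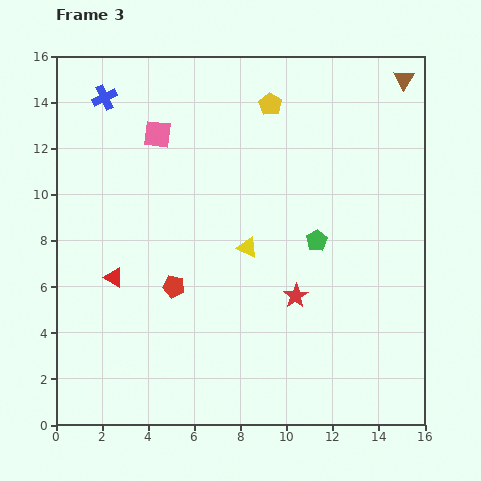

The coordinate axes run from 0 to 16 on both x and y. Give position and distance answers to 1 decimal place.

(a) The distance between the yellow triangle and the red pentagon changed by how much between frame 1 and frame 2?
+9.1

Distance in frame 1: 3.2. Distance in frame 2: 12.3.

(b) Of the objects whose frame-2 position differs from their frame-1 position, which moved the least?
the green pentagon

(moved 1.3)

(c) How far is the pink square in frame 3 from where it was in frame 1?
10.1

The pink square moved from (1.6, 2.9) to (4.4, 12.6), a distance of √(2.8² + 9.7²) ≈ 10.1.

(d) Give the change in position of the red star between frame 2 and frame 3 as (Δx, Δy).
(2.1, 4.4)

The red star was at (8.3, 1.2) in frame 2 and (10.4, 5.6) in frame 3.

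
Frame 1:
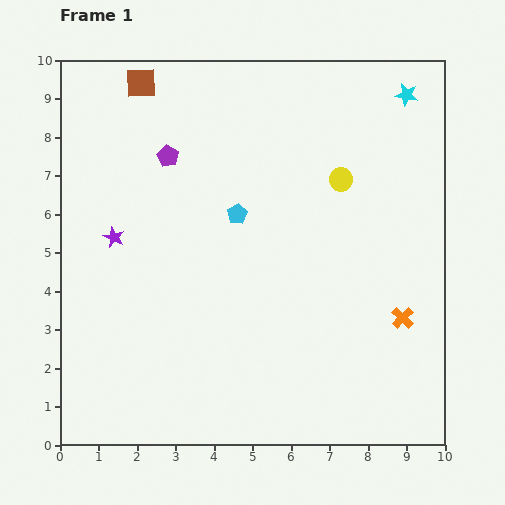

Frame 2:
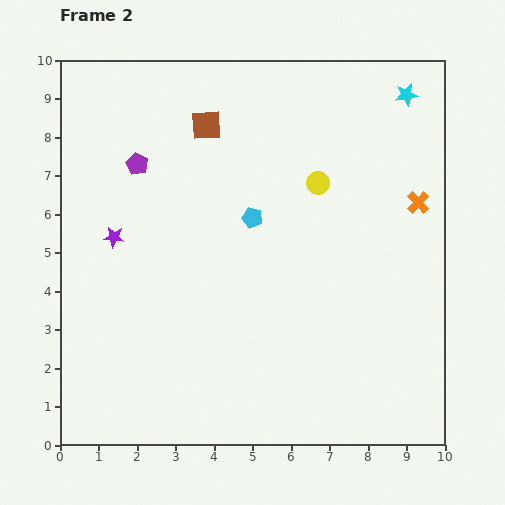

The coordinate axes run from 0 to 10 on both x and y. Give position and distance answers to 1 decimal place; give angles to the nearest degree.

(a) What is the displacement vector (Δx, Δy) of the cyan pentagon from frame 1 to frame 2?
(0.4, -0.1)

The cyan pentagon was at (4.6, 6.0) in frame 1 and (5.0, 5.9) in frame 2.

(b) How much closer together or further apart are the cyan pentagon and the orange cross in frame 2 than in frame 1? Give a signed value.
-0.8

Distance in frame 1: 5.1. Distance in frame 2: 4.3.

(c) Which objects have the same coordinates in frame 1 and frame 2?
the purple star, the cyan star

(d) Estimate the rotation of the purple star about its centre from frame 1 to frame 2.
18° counter-clockwise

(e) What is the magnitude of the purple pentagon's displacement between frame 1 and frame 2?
0.8

The purple pentagon moved from (2.8, 7.5) to (2.0, 7.3), a distance of √(0.8² + 0.2²) ≈ 0.8.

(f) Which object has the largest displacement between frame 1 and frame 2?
the orange cross

(moved 3.0; next 2.0)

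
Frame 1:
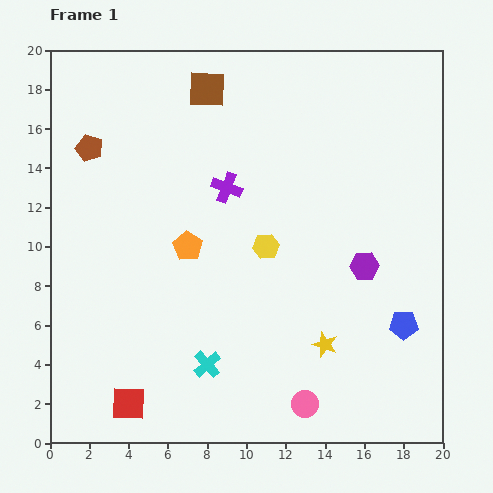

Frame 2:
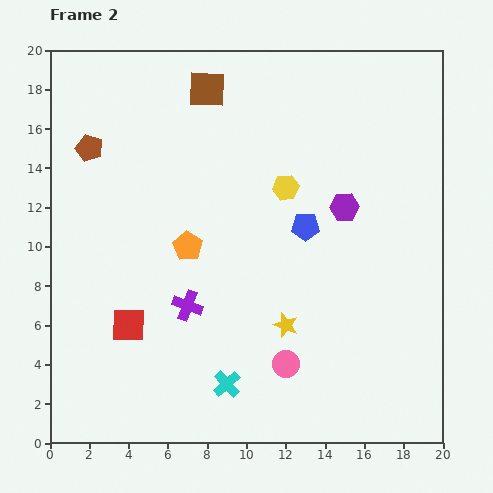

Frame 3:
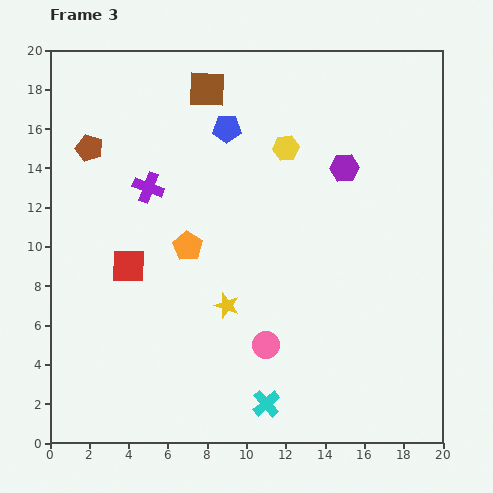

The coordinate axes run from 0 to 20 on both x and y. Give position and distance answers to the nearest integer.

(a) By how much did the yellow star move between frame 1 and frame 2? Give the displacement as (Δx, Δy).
(-2, 1)

The yellow star was at (14, 5) in frame 1 and (12, 6) in frame 2.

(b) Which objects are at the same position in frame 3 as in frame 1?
the brown pentagon, the brown square, the orange pentagon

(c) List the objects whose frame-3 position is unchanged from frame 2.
the brown pentagon, the brown square, the orange pentagon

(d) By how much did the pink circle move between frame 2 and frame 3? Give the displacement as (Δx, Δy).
(-1, 1)

The pink circle was at (12, 4) in frame 2 and (11, 5) in frame 3.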